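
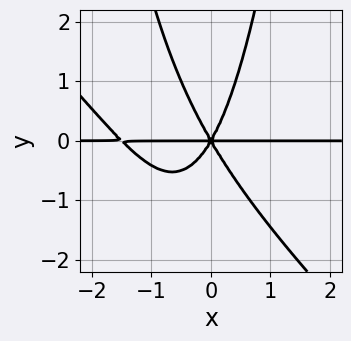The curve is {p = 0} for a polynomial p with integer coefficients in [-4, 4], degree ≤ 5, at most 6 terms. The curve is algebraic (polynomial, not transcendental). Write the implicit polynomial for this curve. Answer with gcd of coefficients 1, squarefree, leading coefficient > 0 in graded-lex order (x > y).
2*x^3*y + 2*x^2*y^2 + 3*x^2*y - y^3

(a) deg p = 4. A generic line meets the curve in up to 4 points.
(b) From the axis intercepts and sections: every point of the x-axis in the box is on the curve; one y-axis crossing is at y = 0.
(c) Together with the visible shape, these determine p as stated.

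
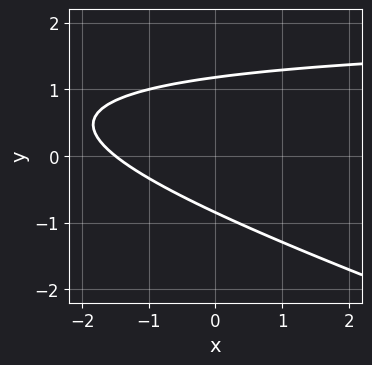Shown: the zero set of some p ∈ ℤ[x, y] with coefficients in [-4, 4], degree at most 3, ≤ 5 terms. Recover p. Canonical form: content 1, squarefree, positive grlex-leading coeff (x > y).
(a) Degree: a generic line meets the curve in up to 2 points, so deg p = 2.
(b) Putting this together gives p.

x*y + 3*y^2 - 2*x - y - 3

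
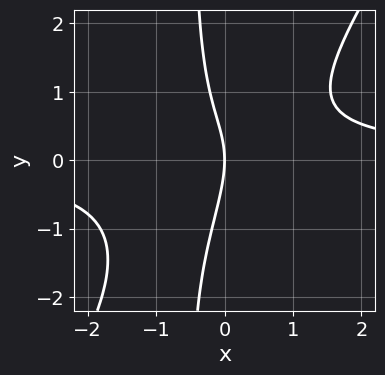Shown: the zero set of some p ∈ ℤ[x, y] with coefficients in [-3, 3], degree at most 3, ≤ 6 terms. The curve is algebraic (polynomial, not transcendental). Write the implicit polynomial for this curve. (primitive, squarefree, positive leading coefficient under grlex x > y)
3*x^2*y - 2*x*y^2 + x*y - y^2 - 3*x

deg p = 3. A generic line meets the curve in up to 3 points.
Reading off the gridlines: one y-axis crossing is at y = 0; one x-axis crossing is at x = 0.
Fitting integer coefficients to these (and the overall shape) gives p.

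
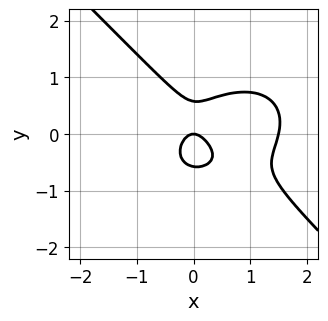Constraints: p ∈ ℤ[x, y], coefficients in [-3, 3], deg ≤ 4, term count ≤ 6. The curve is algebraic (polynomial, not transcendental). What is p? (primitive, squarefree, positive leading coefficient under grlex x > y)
1. The degree is 3 — no degree-2 curve has this shape.
2. Against the integer gridlines: one y-axis crossing is at y = 0; one x-axis crossing is at x = 0.
3. Matching integer coefficients to the picture gives p.

2*x^3 + x*y^2 + 3*y^3 - 3*x^2 - y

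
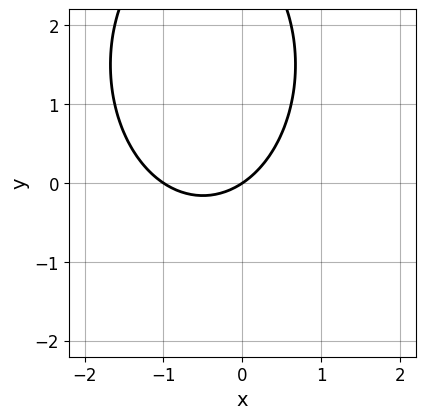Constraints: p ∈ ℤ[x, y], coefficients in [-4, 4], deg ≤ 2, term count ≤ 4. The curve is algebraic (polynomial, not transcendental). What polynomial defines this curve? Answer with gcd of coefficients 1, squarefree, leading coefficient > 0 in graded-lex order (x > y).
2*x^2 + y^2 + 2*x - 3*y

(a) The degree is 2 — a generic line meets the curve in up to 2 points.
(b) Against the integer gridlines: it meets the y-axis at y = 0 (among the integer gridlines); among the integer gridlines, it crosses the x-axis at x ∈ {-1, 0}.
(c) Putting this together gives p.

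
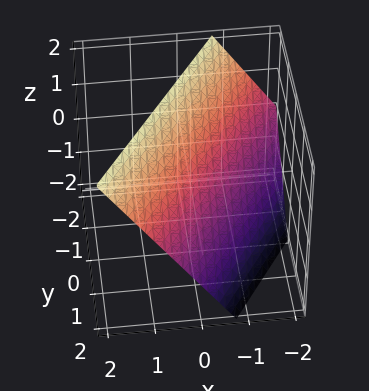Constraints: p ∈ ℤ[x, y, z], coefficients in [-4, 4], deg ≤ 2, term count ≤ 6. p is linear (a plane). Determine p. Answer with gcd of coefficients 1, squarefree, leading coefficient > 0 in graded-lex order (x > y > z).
3*x - 2*y - 2*z + 2

(a) Degree: the surface is flat (a plane), so deg p = 1.
(b) Checking where it meets the axes: one y-axis crossing is at y = 1; one z-axis crossing is at z = 1.
(c) The integer polynomial consistent with all of this is the stated p.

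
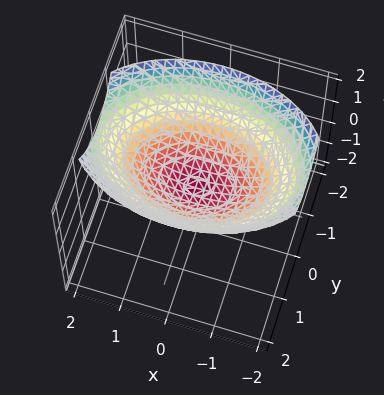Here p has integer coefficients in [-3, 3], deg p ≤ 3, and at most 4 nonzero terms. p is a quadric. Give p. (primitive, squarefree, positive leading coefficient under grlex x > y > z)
x^2 + 2*y^2 - 3*z

1. Degree: a paraboloid; a quadric, so deg p = 2.
2. Symmetries: it's symmetric under y → −y, forcing even powers of y; mirror symmetry x ↦ −x ⇒ only even powers of x.
3. Reading off the gridlines: it meets the x-axis at x = 0 (among the integer gridlines); one y-axis crossing is at y = 0; it meets the z-axis at z = 0 (among the integer gridlines).
4. These observations pin down the coefficients.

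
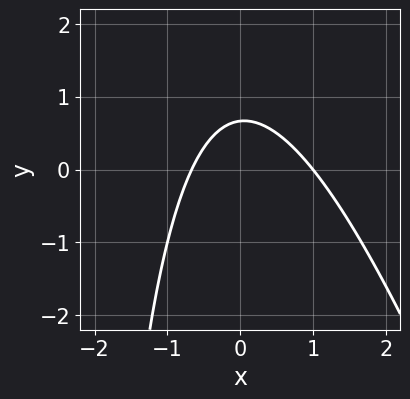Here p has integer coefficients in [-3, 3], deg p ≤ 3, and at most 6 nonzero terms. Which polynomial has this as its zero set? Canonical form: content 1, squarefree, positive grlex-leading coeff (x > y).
1. deg p = 2. A generic line meets the curve in up to 2 points.
2. From the visible intercepts: one x-axis crossing is at x = 1.
3. Fitting integer coefficients to these (and the overall shape) gives p.

3*x^2 + x*y - x + 3*y - 2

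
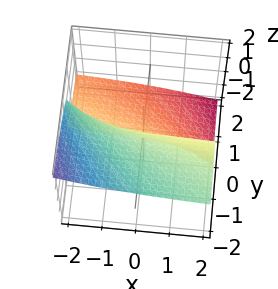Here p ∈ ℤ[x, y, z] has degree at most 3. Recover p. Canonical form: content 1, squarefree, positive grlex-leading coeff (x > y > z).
2*x*z^2 + 3*z^3 + 3*y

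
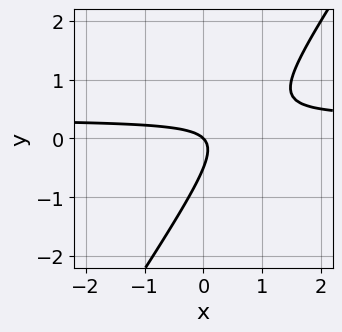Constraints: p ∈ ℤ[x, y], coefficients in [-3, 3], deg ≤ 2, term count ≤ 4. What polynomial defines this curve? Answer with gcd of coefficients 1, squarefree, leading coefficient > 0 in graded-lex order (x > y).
3*x*y - 2*y^2 - x - y

1. deg p = 2.
2. Observable constraints: it meets the x-axis at x = 0 (among the integer gridlines); it meets the y-axis at y = 0 (among the integer gridlines).
3. Putting this together gives p.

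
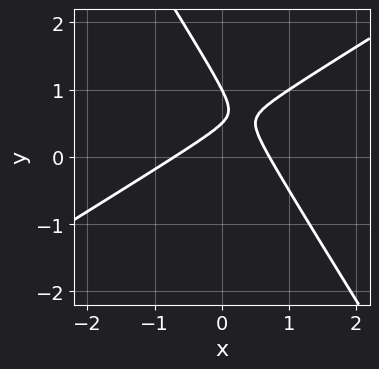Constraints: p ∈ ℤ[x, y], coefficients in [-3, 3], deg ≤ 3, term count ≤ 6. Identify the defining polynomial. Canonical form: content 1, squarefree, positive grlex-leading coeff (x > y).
2*x^2 - 2*x*y - 2*y^2 + 3*y - 1

(a) Degree: the shape is more complex than any degree-1 curve, so deg p = 2.
(b) From the visible intercepts: one y-axis crossing is at y = 1.
(c) Fitting integer coefficients to these (and the overall shape) gives p.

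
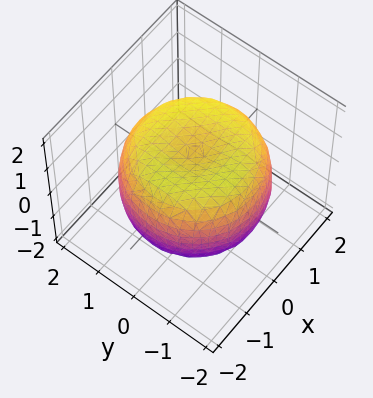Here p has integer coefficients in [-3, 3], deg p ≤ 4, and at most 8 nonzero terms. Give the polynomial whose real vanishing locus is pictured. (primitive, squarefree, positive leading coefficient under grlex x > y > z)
First, deg p = 4. The shape is more complex than any degree-3 surface.
Then, symmetries: rotational symmetry about the z-axis ⇒ p depends on x, y only through x² + y².
Then, reading off the gridlines: the z-axis gridline crossings are at z ∈ {-1, 1}; a circular section at z = 0 has radius between 1 and 2.
Finally, matching integer coefficients to the picture gives p.

x^4 + 2*x^2*y^2 + y^4 - 2*x^2 - 2*y^2 + 2*z^2 - 2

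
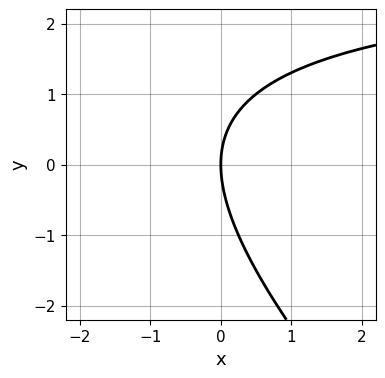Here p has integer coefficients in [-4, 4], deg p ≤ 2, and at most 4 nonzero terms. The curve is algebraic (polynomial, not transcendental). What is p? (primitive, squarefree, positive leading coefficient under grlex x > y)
x*y + y^2 - 3*x

1. The degree is 2 — no degree-1 curve has this shape.
2. Checking where it meets the axes: it crosses the y-axis at the gridline y = 0; it crosses the x-axis at the gridline x = 0.
3. Assembling these constraints gives the stated polynomial.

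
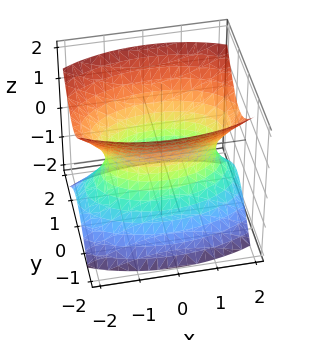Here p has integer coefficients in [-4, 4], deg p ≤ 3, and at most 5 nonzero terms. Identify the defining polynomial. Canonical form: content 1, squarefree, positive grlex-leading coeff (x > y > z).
x^2 + 3*y^2 - 2*z^2 - 2

First, the degree is 2 — an hourglass — one-sheet hyperboloid; a quadric.
Next, symmetries: mirror symmetry x ↦ −x ⇒ only even powers of x; mirror symmetry y ↦ −y ⇒ only even powers of y; the z ↦ −z reflection is a symmetry, so z appears only in even powers.
Next, checking where it meets the axes: it misses every integer gridline on the z-axis.
Finally, fitting integer coefficients to these (and the overall shape) gives p.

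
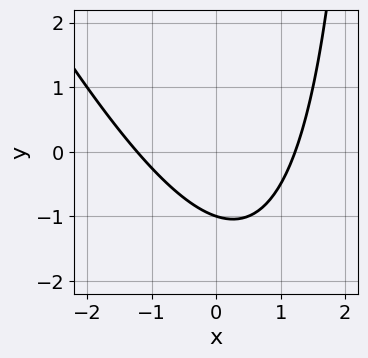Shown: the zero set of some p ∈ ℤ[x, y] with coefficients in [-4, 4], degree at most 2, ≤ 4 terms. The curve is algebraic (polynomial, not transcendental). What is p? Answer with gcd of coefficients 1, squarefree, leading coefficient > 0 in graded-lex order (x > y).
2*x^2 + x*y - 3*y - 3

First, degree: the shape is more complex than any degree-1 curve, so deg p = 2.
Then, observable constraints: it meets the y-axis at y = -1 (among the integer gridlines).
Finally, these observations pin down the coefficients.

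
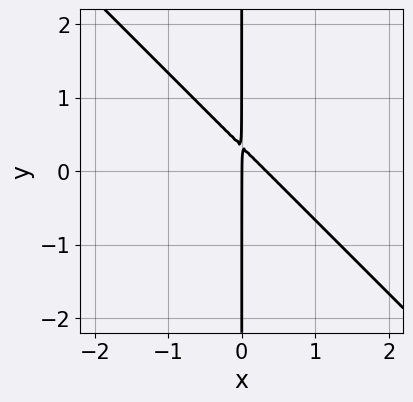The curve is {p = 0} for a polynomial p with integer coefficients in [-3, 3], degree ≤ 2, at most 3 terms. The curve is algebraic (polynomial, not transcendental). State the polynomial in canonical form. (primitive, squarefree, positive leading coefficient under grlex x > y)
3*x^2 + 3*x*y - x

The degree is 2 — the shape is more complex than any degree-1 curve.
Reading off the gridlines: the visible y-axis segment lies entirely on the curve; it crosses the x-axis at the gridline x = 0.
The integer polynomial consistent with all of this is the stated p.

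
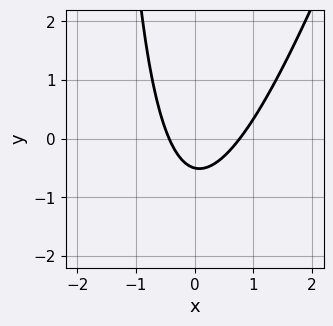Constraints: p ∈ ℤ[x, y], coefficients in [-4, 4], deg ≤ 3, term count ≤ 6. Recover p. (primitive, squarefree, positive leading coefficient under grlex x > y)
1. The degree is 2 — a generic line meets the curve in up to 2 points.
2. Solving for integer coefficients yields p as stated.

3*x^2 - x*y - x - 2*y - 1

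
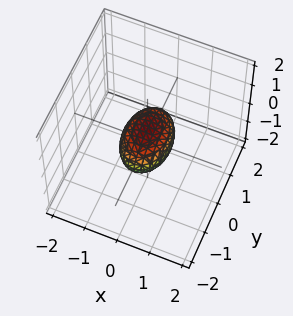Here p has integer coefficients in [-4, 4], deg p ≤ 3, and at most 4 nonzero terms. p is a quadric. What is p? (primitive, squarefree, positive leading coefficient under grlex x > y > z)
2*x^2 + y^2 + 2*z^2 - 1

The degree is 2 — bounded and convex; a quadric.
Symmetries: the z ↦ −z reflection is a symmetry, so z appears only in even powers; mirror symmetry y ↦ −y ⇒ only even powers of y; mirror symmetry x ↦ −x ⇒ only even powers of x.
Observable constraints: among the integer gridlines, it crosses the y-axis at y ∈ {-1, 1}.
The integer polynomial consistent with all of this is the stated p.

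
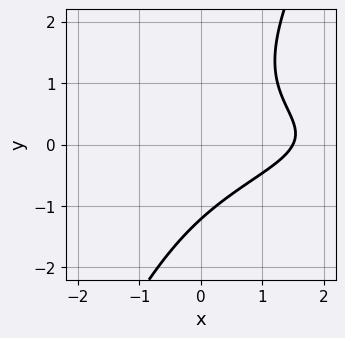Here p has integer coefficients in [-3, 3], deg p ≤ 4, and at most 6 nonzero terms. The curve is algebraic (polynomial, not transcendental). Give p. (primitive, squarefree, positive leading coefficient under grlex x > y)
2*x*y^2 - y^3 + 2*x - y - 3

(a) The degree is 3 — no degree-2 curve has this shape.
(b) Solving for integer coefficients yields p as stated.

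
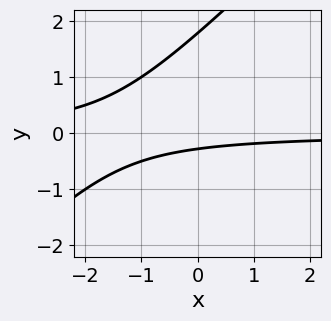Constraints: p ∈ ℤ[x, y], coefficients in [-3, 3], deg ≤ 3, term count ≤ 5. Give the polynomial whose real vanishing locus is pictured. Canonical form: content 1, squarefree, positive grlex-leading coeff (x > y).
2*x*y - 2*y^2 + 3*y + 1

First, deg p = 2. A generic line meets the curve in up to 2 points.
Then, from the axis intercepts and sections: no x-intercept at any integer in the box.
Finally, putting this together gives p.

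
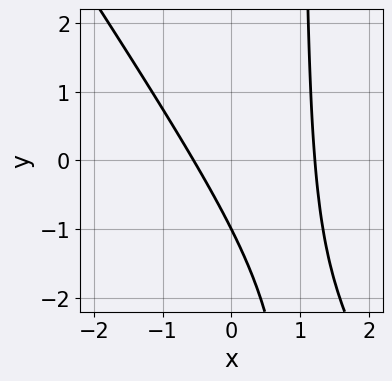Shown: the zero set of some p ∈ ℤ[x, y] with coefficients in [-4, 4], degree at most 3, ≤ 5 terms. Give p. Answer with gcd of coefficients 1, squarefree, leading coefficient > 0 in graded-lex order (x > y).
3*x^2 + 2*x*y - 2*x - 2*y - 2

deg p = 2. The shape is more complex than any degree-1 curve.
From the axis intercepts and sections: it crosses the y-axis at the gridline y = -1.
Assembling these constraints gives the stated polynomial.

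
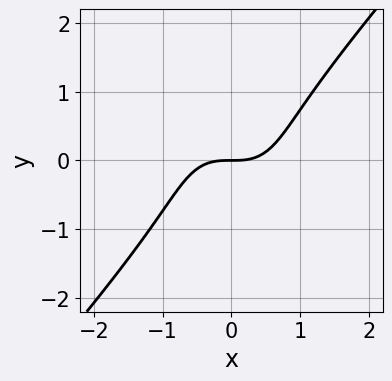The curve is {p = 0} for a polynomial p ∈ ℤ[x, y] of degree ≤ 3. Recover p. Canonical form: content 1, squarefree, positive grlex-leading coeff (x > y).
(a) Degree: a generic line meets the curve in up to 3 points, so deg p = 3.
(b) Observable constraints: it crosses the x-axis at the gridline x = 0; one y-axis crossing is at y = 0.
(c) The integer polynomial consistent with all of this is the stated p.

3*x^3 - 2*y^3 - 3*y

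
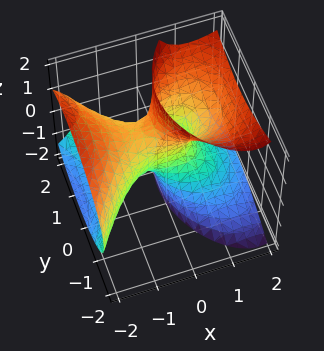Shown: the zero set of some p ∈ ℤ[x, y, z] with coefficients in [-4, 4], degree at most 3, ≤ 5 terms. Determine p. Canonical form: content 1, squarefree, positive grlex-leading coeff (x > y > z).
First, degree: the shape is more complex than any degree-2 surface, so deg p = 3.
Then, observable constraints: it meets the x-axis at x = 0 (among the integer gridlines); every point of the z-axis in the box is on the surface.
Finally, the integer polynomial consistent with all of this is the stated p. Check: (0, 1, 0) on the y-axis lies on the surface, and p(0, 1, 0) = 0. ✓

x^3 - 2*x*z^2 + 2*y^2 - 2*y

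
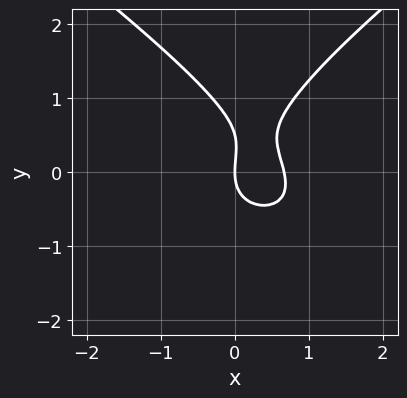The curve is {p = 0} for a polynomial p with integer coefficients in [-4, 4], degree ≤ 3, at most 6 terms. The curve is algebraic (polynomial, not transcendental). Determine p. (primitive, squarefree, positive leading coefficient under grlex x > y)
First, degree: the shape is more complex than any degree-2 curve, so deg p = 3.
Next, observable constraints: it meets the y-axis at y = 0 (among the integer gridlines); one x-axis crossing is at x = 0.
Finally, these observations pin down the coefficients.

x^2*y - 2*y^3 + 3*x^2 + y^2 - 2*x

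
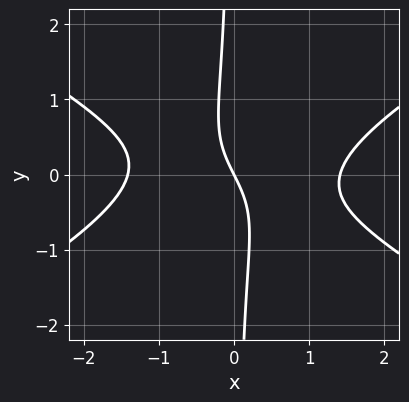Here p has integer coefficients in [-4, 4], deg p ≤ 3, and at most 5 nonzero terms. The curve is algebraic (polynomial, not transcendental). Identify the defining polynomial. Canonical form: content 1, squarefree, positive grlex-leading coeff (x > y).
x^3 - 3*x*y^2 - 2*x - y

1. deg p = 3. The shape is more complex than any degree-2 curve.
2. From the axis intercepts and sections: one x-axis crossing is at x = 0; it meets the y-axis at y = 0 (among the integer gridlines).
3. Solving for integer coefficients yields p as stated.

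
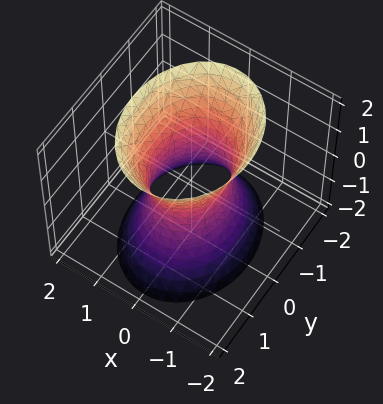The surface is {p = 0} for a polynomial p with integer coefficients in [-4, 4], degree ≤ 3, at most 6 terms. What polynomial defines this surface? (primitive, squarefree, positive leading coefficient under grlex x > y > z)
3*x^2 + 2*y^2 - z^2 - 2

First, the degree is 2 — one connected sheet with a waist; a quadric.
Next, symmetries: mirror symmetry y ↦ −y ⇒ only even powers of y; the z ↦ −z reflection is a symmetry, so z appears only in even powers; mirror symmetry x ↦ −x ⇒ only even powers of x.
Next, from the visible intercepts: the surface avoids every integer z-axis point in the box; the y-axis gridline crossings are at y ∈ {-1, 1}.
Finally, matching integer coefficients to the picture gives p.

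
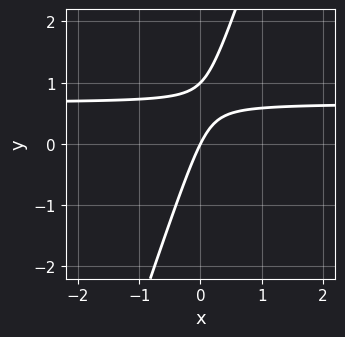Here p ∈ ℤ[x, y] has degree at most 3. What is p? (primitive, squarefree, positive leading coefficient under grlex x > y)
3*x*y - y^2 - 2*x + y

(a) Degree: the shape is more complex than any degree-1 curve, so deg p = 2.
(b) From the visible intercepts: the y-axis gridline crossings are at y ∈ {0, 1}; it meets the x-axis at x = 0 (among the integer gridlines).
(c) Fitting integer coefficients to these (and the overall shape) gives p.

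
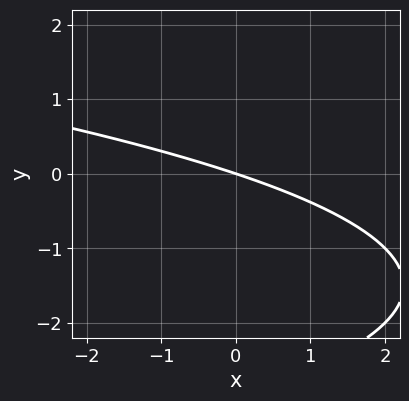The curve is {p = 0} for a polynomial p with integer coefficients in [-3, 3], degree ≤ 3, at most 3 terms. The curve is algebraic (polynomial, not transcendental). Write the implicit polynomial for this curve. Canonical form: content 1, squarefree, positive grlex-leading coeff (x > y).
First, degree: no degree-1 curve has this shape, so deg p = 2.
Next, checking where it meets the axes: it crosses the x-axis at the gridline x = 0; it meets the y-axis at y = 0 (among the integer gridlines).
Finally, together with the visible shape, these determine p as stated.

y^2 + x + 3*y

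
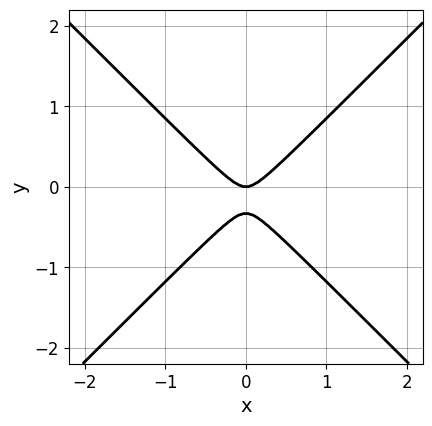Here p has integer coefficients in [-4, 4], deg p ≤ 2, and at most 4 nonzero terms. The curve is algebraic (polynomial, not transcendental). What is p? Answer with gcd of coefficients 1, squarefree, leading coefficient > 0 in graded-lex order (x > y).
First, the degree is 2 — no degree-1 curve has this shape.
Next, symmetries: it's symmetric under x → −x, forcing even powers of x.
Next, from the visible intercepts: it meets the x-axis at x = 0 (among the integer gridlines); it crosses the y-axis at the gridline y = 0.
Finally, together with the visible shape, these determine p as stated.

3*x^2 - 3*y^2 - y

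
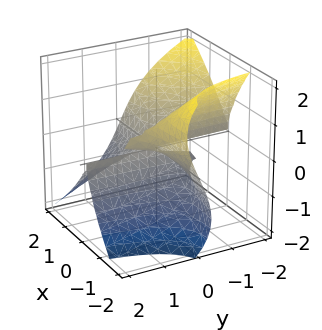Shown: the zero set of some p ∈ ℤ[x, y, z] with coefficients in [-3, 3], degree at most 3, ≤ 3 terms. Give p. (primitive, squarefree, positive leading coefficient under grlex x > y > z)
2*x^2*y + z^3 + 2*x*z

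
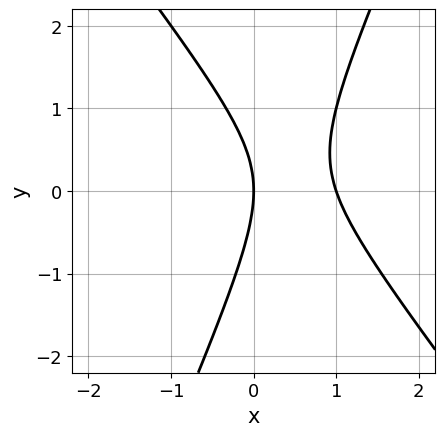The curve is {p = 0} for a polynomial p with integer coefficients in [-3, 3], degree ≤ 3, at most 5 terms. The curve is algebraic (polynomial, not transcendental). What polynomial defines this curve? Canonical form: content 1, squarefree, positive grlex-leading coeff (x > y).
3*x^2 + x*y - y^2 - 3*x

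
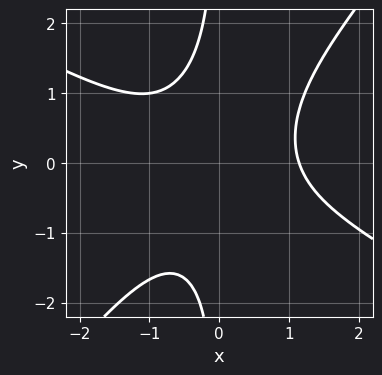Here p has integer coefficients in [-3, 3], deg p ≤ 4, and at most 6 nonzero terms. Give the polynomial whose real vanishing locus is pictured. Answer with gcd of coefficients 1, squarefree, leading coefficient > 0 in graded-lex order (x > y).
2*x^3 + 2*x^2*y - 3*x*y^2 - 3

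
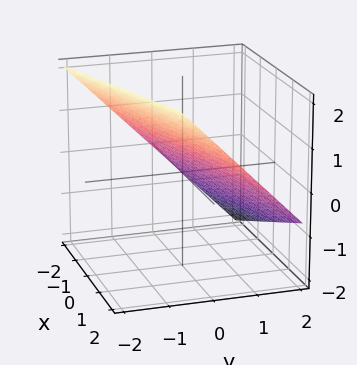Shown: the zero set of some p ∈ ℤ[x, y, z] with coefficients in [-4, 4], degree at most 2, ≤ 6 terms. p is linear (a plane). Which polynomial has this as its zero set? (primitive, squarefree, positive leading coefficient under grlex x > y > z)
The degree is 1 — every cross-section is a straight line — this is a plane.
From the visible intercepts: one x-axis crossing is at x = -2.
Together with the visible shape, these determine p as stated.

x - 3*y - 3*z + 2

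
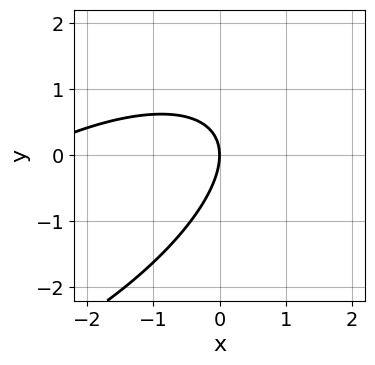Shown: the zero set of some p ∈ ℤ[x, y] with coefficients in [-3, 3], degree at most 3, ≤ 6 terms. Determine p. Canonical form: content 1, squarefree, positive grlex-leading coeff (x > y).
1. deg p = 2.
2. From the axis intercepts and sections: one y-axis crossing is at y = 0; one x-axis crossing is at x = 0.
3. Matching integer coefficients to the picture gives p.

x^2 - 2*x*y + 2*y^2 + 3*x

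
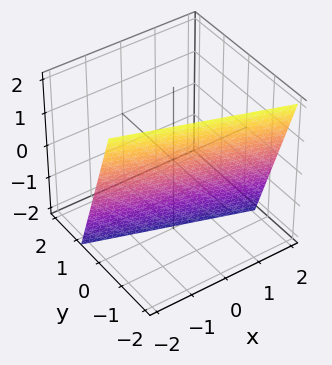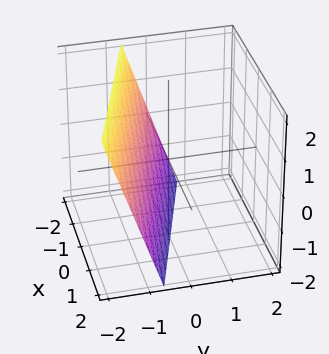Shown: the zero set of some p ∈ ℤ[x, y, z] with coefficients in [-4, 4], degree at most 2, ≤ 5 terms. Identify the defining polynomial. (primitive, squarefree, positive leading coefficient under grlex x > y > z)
x + 3*y + z + 2

1. The degree is 1 — every cross-section is a straight line — this is a plane.
2. Against the integer gridlines: it crosses the x-axis at the gridline x = -2; one z-axis crossing is at z = -2.
3. Fitting integer coefficients to these (and the overall shape) gives p.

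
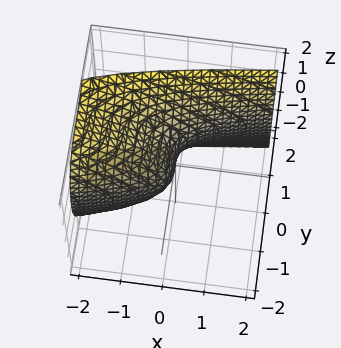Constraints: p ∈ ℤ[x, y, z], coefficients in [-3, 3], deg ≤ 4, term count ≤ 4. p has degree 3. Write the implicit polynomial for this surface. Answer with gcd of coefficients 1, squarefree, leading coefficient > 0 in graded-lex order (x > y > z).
3*y^3 - 2*z^2 - 3*x

1. The degree is 3 — no degree-2 surface has this shape.
2. Reading off the gridlines: it crosses the y-axis at the gridline y = 0; it meets the x-axis at x = 0 (among the integer gridlines); it crosses the z-axis at the gridline z = 0.
3. Together with the visible shape, these determine p as stated.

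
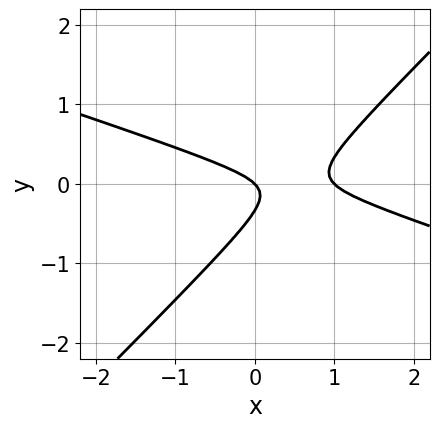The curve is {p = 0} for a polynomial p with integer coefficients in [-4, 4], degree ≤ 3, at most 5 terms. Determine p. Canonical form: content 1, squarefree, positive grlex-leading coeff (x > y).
x^2 + 2*x*y - 3*y^2 - x - y

First, the degree is 2 — the shape is more complex than any degree-1 curve.
Next, from the visible intercepts: it meets the y-axis at y = 0 (among the integer gridlines); among the integer gridlines, it crosses the x-axis at x ∈ {0, 1}.
Finally, together with the visible shape, these determine p as stated.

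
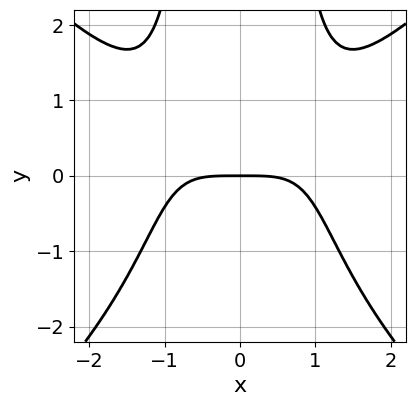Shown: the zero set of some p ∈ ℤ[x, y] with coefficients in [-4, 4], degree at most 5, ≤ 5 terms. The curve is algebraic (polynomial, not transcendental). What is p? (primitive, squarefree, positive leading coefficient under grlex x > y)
x^4 - x^2*y^2 - x^2*y + 3*y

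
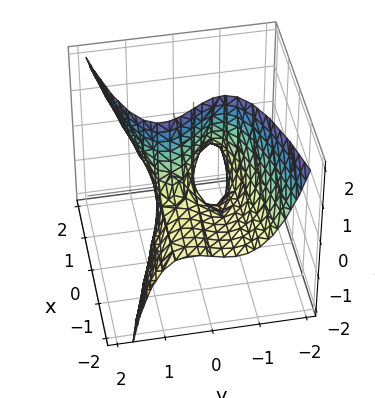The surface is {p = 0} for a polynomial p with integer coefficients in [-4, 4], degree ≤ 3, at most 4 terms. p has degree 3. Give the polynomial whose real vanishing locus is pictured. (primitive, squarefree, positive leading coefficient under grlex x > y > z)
3*y^3 - 3*x*z - y*z - 2*y

Degree: the shape is more complex than any degree-2 surface, so deg p = 3.
Checking where it meets the axes: it meets the y-axis at y = 0 (among the integer gridlines); the visible x-axis segment lies entirely on the surface; every point of the z-axis in the box is on the surface.
Solving for integer coefficients yields p as stated.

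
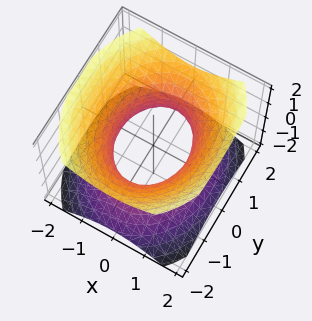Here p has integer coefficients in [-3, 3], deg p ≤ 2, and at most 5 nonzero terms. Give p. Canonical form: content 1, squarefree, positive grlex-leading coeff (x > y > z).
3*x^2 + 2*y^2 - 3*z^2 - 3

deg p = 2.
Symmetries: the z ↦ −z reflection is a symmetry, so z appears only in even powers; mirror symmetry y ↦ −y ⇒ only even powers of y; it's symmetric under x → −x, forcing even powers of x.
From the visible intercepts: among the integer gridlines, it crosses the x-axis at x ∈ {-1, 1}; no z-intercept at any integer in the box.
Fitting integer coefficients to these (and the overall shape) gives p.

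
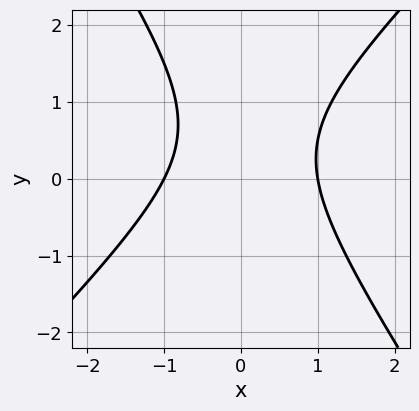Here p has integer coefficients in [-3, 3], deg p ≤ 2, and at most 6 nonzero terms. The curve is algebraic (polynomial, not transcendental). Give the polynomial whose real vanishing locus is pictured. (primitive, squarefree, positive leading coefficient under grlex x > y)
3*x^2 - x*y - 2*y^2 + 2*y - 3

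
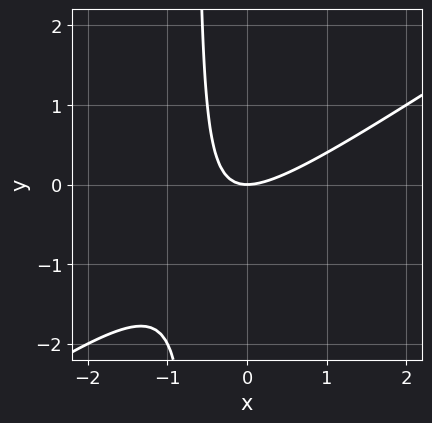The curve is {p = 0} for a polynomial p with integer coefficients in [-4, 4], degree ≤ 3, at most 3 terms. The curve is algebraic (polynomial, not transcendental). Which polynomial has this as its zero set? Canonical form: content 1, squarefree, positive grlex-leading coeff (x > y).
deg p = 2.
Against the integer gridlines: one y-axis crossing is at y = 0; it crosses the x-axis at the gridline x = 0.
The integer polynomial consistent with all of this is the stated p.

2*x^2 - 3*x*y - 2*y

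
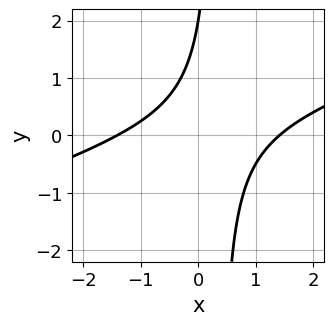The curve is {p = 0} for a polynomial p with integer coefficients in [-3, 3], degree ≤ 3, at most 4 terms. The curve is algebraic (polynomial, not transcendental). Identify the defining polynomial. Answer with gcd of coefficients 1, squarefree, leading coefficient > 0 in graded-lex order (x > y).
x^2 - 3*x*y + y - 2

1. deg p = 2. The shape is more complex than any degree-1 curve.
2. Against the integer gridlines: one y-axis crossing is at y = 2.
3. Matching integer coefficients to the picture gives p.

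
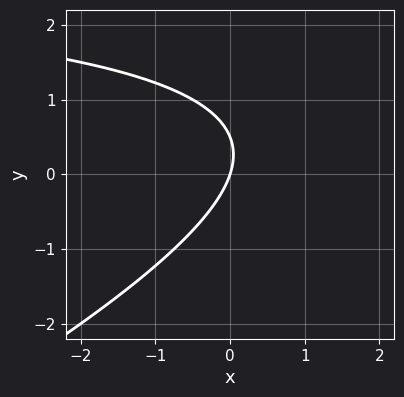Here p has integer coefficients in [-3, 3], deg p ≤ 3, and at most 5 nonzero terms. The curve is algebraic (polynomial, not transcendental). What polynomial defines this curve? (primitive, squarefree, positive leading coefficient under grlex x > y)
First, degree: the shape is more complex than any degree-1 curve, so deg p = 2.
Next, checking where it meets the axes: one y-axis crossing is at y = 0; one x-axis crossing is at x = 0.
Finally, these observations pin down the coefficients.

x*y - 2*y^2 - 3*x + y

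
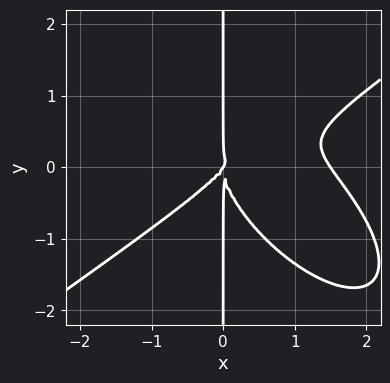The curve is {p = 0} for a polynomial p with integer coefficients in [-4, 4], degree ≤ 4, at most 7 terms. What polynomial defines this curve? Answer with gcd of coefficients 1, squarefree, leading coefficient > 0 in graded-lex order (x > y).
deg p = 4. A generic line meets the curve in up to 4 points.
From the axis intercepts and sections: one x-axis crossing is at x = 0; the visible y-axis segment lies entirely on the curve.
Putting this together gives p.

2*x^4 - 2*x^2*y^2 - 3*x*y^3 - 3*x^3 + 2*x^2*y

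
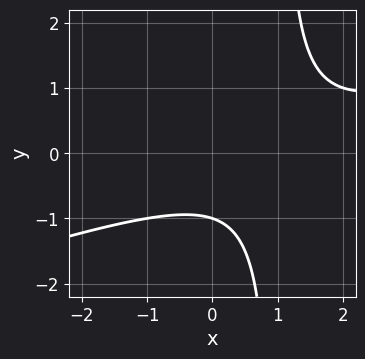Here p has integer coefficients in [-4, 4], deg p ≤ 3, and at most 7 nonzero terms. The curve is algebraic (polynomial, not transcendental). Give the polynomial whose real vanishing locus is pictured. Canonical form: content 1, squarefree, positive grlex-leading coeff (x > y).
x^2 - 3*x*y - 2*x + 3*y + 3

The degree is 2 — a generic line meets the curve in up to 2 points.
Reading off the gridlines: it crosses the y-axis at the gridline y = -1; no x-intercept at any integer in the box.
These observations pin down the coefficients.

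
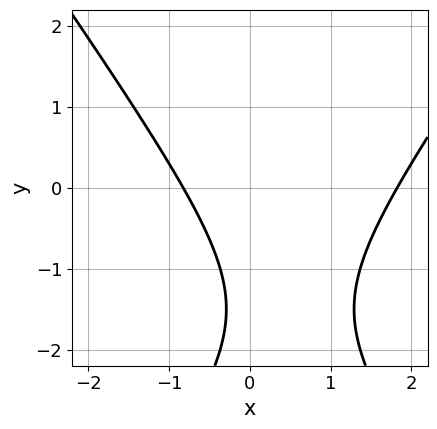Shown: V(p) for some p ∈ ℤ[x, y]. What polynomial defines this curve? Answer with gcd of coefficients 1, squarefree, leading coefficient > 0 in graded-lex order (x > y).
First, deg p = 2. No degree-1 curve has this shape.
Then, reading off the gridlines: the curve avoids every integer y-axis point in the box.
Finally, the integer polynomial consistent with all of this is the stated p.

2*x^2 - y^2 - 2*x - 3*y - 3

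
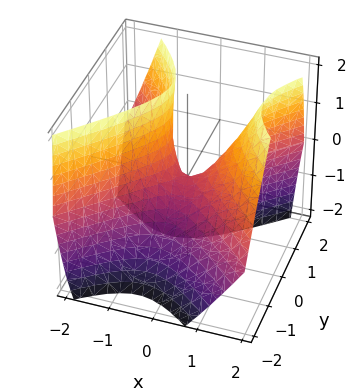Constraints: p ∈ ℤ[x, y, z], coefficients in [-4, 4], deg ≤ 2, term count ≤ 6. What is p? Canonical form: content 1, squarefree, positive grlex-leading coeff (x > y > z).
2*x^2 - x*z - 2*y^2 + y*z - z

(a) The degree is 2 — a generic line meets the surface in up to 2 points.
(b) From the visible intercepts: it crosses the y-axis at the gridline y = 0; one z-axis crossing is at z = 0; one x-axis crossing is at x = 0.
(c) These observations pin down the coefficients.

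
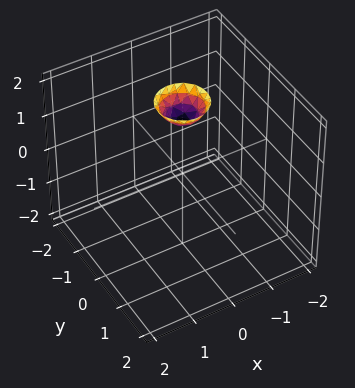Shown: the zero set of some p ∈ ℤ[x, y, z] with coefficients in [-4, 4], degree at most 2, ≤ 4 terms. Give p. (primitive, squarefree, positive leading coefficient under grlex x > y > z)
3*x^2 + 3*y^2 - 2*z + 3

The degree is 2 — the shape is more complex than any degree-1 surface.
Symmetries: rotational symmetry about the z-axis ⇒ p depends on x, y only through x² + y².
Observable constraints: the surface avoids every integer x-axis point in the box; the surface avoids every integer y-axis point in the box; a circular section at z = 2 has radius between 0 and 1.
Matching integer coefficients to the picture gives p.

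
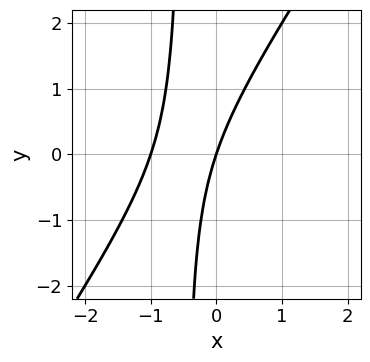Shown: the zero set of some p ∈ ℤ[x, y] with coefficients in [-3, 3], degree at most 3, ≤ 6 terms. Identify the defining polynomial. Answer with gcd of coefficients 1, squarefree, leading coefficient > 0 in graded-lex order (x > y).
3*x^2 - 2*x*y + 3*x - y

(a) The degree is 2 — the shape is more complex than any degree-1 curve.
(b) Against the integer gridlines: among the integer gridlines, it crosses the x-axis at x ∈ {-1, 0}; one y-axis crossing is at y = 0.
(c) Solving for integer coefficients yields p as stated.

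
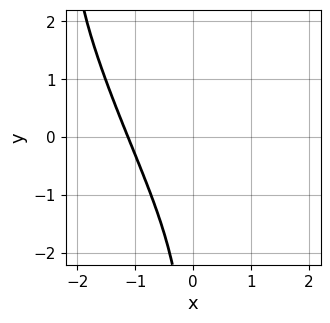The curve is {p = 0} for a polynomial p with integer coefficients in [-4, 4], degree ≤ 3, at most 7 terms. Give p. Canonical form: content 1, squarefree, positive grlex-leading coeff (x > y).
1. Degree: the shape is more complex than any degree-2 curve, so deg p = 3.
2. Observable constraints: no y-intercept at any integer in the box.
3. These observations pin down the coefficients.

3*x^3 + 3*x^2*y + x*y^2 - 2*x + 2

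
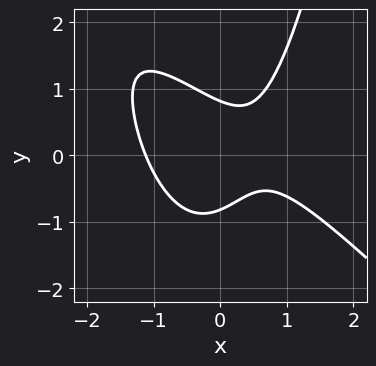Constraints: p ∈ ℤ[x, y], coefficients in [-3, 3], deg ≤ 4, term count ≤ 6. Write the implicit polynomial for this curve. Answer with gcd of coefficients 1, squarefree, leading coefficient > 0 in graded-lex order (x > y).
First, the degree is 3 — the shape is more complex than any degree-2 curve.
Finally, solving for integer coefficients yields p as stated.

3*x^3 + 3*x^2*y - 3*y^2 - 2*x + 2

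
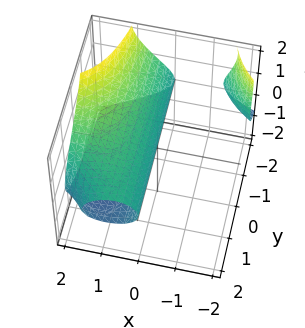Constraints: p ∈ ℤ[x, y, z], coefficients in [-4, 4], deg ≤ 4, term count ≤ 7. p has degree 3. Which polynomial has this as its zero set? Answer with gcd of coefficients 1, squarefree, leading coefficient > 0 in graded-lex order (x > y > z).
1. The picture has 2 separate pieces.
2. Degree: a generic line meets the surface in up to 3 points, so deg p = 3.
3. From the visible intercepts: it crosses the x-axis at the gridline x = 0; the visible y-axis segment lies entirely on the surface.
4. The integer polynomial consistent with all of this is the stated p.

x^2*y - z^3 + x*z + 3*z^2 - 3*x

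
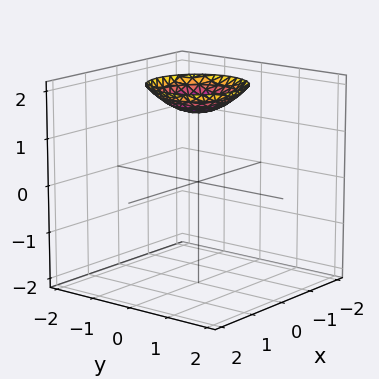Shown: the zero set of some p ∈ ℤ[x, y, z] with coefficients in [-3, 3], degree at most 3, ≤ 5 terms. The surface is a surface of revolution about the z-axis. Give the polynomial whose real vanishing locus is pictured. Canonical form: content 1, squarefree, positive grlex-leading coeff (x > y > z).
x^2 + y^2 - 2*z + 3

(a) Degree: a generic line meets the surface in up to 2 points, so deg p = 2.
(b) By symmetry, the surface is invariant under rotation about z: p = q(x² + y², z).
(c) Observable constraints: a circular section at z = 2 has radius exactly 1; it misses every integer gridline on the y-axis; the surface avoids every integer x-axis point in the box.
(d) Assembling these constraints gives the stated polynomial.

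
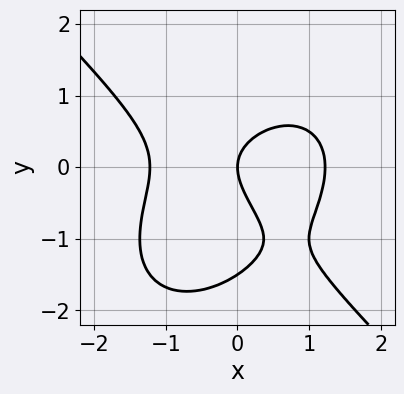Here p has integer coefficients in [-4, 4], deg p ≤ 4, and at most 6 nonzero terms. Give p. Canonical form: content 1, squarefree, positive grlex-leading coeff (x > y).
(a) deg p = 3. No degree-2 curve has this shape.
(b) From the axis intercepts and sections: it meets the x-axis at x = 0 (among the integer gridlines); it meets the y-axis at y = 0 (among the integer gridlines).
(c) Together with the visible shape, these determine p as stated.

2*x^3 + 2*y^3 + 3*y^2 - 3*x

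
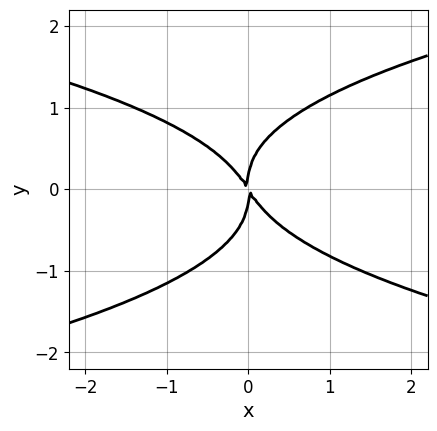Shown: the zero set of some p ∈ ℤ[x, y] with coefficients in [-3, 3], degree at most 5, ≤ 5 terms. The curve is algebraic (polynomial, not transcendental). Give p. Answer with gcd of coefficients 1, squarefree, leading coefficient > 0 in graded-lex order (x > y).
First, the degree is 4 — the shape is more complex than any degree-3 curve.
Then, from the visible intercepts: one y-axis crossing is at y = 0; it meets the x-axis at x = 0 (among the integer gridlines).
Finally, assembling these constraints gives the stated polynomial.

3*y^4 - 3*x^2 - 2*x*y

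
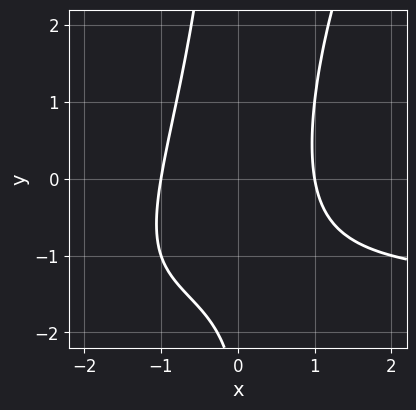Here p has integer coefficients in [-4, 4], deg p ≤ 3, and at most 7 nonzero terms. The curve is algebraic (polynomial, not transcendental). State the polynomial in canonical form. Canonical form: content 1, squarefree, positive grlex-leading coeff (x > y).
2*x^2*y - x*y^2 + 3*x^2 - y - 3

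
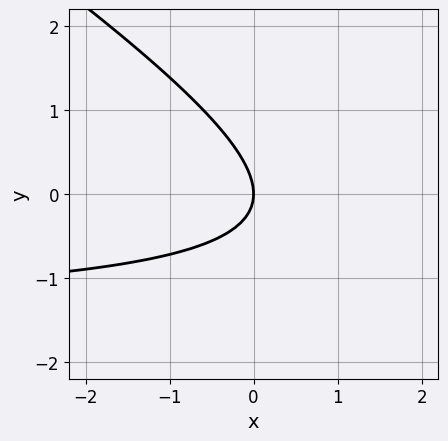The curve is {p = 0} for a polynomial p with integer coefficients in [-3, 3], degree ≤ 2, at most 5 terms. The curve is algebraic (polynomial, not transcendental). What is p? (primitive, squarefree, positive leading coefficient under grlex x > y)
2*x*y + 3*y^2 + 3*x

The degree is 2 — a generic line meets the curve in up to 2 points.
Observable constraints: it meets the x-axis at x = 0 (among the integer gridlines); one y-axis crossing is at y = 0.
Together with the visible shape, these determine p as stated.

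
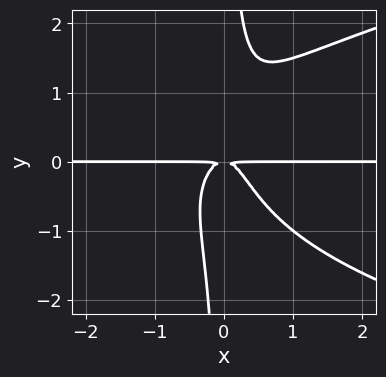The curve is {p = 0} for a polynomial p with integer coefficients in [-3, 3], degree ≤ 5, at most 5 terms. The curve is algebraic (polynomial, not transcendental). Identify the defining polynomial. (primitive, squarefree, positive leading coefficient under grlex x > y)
1. deg p = 4. No degree-3 curve has this shape.
2. From the axis intercepts and sections: every point of the x-axis in the box is on the curve.
3. Assembling these constraints gives the stated polynomial.

2*x*y^3 - 3*x^2*y - y^2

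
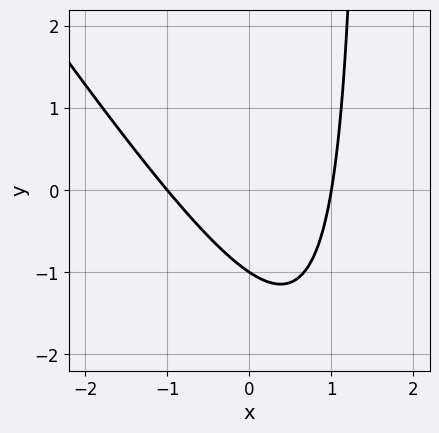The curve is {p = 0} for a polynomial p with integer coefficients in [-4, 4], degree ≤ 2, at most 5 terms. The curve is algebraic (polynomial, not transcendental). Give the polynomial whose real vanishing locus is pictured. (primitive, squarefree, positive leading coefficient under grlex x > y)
3*x^2 + 2*x*y - 3*y - 3

Degree: a generic line meets the curve in up to 2 points, so deg p = 2.
Against the integer gridlines: among the integer gridlines, it crosses the x-axis at x ∈ {-1, 1}; one y-axis crossing is at y = -1.
Matching integer coefficients to the picture gives p.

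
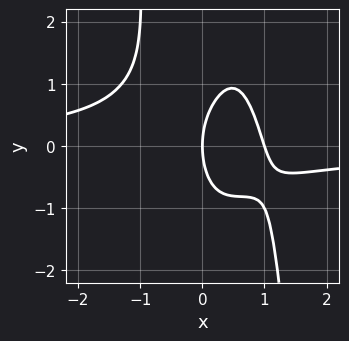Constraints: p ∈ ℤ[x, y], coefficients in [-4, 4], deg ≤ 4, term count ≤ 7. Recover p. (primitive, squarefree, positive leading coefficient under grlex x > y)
(a) Degree: a generic line meets the curve in up to 4 points, so deg p = 4.
(b) Against the integer gridlines: it meets the y-axis at y = 0 (among the integer gridlines); among the integer gridlines, it crosses the x-axis at x ∈ {0, 1}.
(c) Solving for integer coefficients yields p as stated.

3*x^3*y - 2*x^2*y + 3*x^2 + y^2 - 3*x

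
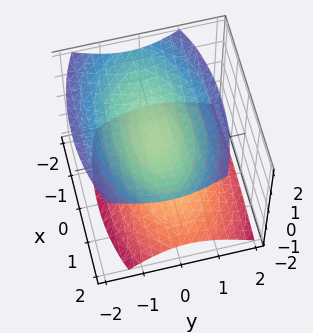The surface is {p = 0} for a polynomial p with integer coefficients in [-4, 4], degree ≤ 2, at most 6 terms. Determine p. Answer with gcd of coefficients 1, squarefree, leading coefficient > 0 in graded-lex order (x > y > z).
x^2 + 3*y^2 + y*z - 3*z^2 + 2

1. The picture has 2 separate pieces.
2. deg p = 2.
3. From the axis intercepts and sections: it misses every integer gridline on the y-axis; it misses every integer gridline on the x-axis.
4. Together with the visible shape, these determine p as stated.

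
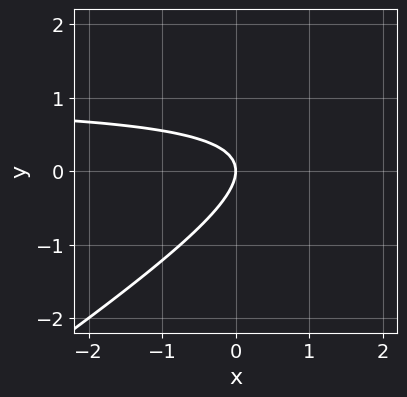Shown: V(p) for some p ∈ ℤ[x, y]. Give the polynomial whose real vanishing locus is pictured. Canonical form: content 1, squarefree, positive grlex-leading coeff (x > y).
2*x*y - 3*y^2 - 2*x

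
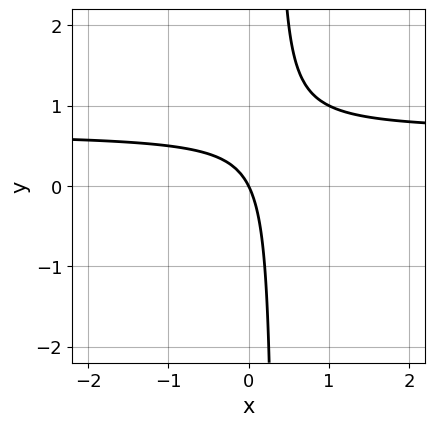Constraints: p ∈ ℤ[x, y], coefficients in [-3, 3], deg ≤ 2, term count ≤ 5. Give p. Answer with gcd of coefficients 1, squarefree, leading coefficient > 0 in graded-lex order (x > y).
3*x*y - 2*x - y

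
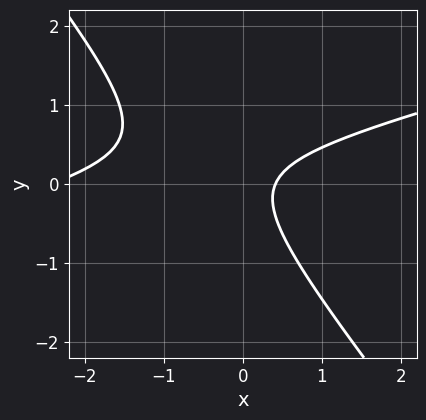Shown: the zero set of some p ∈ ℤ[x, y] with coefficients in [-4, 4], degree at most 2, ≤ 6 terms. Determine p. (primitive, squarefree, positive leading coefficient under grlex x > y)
(a) deg p = 2. No degree-1 curve has this shape.
(b) From the visible intercepts: it misses every integer gridline on the y-axis.
(c) The integer polynomial consistent with all of this is the stated p.

x^2 - 3*x*y - 3*y^2 + 2*x - 1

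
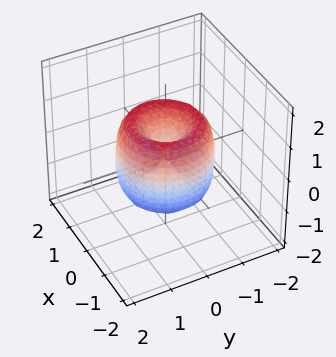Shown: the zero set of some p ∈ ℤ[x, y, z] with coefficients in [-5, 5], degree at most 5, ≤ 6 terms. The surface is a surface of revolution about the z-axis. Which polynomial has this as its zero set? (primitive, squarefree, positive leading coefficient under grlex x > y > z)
2*x^4 + 4*x^2*y^2 + 2*y^4 - 3*x^2 - 3*y^2 + z^2

1. deg p = 4. The shape is more complex than any degree-3 surface.
2. Symmetries: rotational symmetry about the z-axis ⇒ p depends on x, y only through x² + y².
3. Checking where it meets the axes: it meets the x-axis at x = 0 (among the integer gridlines); a circular section at z = 1 has radius between 0 and 1.
4. Together with the visible shape, these determine p as stated.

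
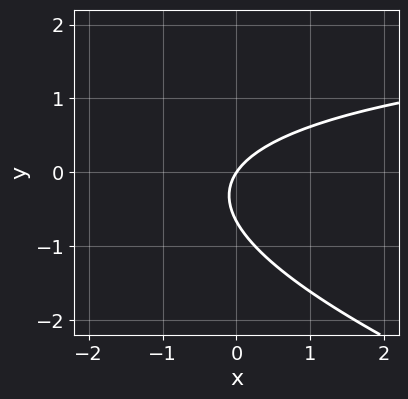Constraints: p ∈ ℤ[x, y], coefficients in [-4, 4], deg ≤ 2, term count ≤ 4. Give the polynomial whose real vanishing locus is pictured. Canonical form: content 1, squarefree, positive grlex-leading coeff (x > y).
(a) Degree: no degree-1 curve has this shape, so deg p = 2.
(b) From the axis intercepts and sections: it crosses the y-axis at the gridline y = 0; it crosses the x-axis at the gridline x = 0.
(c) These observations pin down the coefficients.

x*y + 3*y^2 - 3*x + 2*y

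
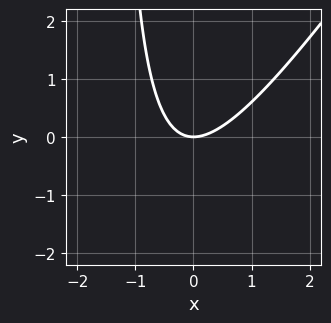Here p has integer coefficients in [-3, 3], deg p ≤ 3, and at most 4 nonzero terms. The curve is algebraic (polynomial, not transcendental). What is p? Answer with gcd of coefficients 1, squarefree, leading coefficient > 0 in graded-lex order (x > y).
3*x^2 - 2*x*y - 3*y

The degree is 2 — a generic line meets the curve in up to 2 points.
Reading off the gridlines: one y-axis crossing is at y = 0; one x-axis crossing is at x = 0.
Assembling these constraints gives the stated polynomial.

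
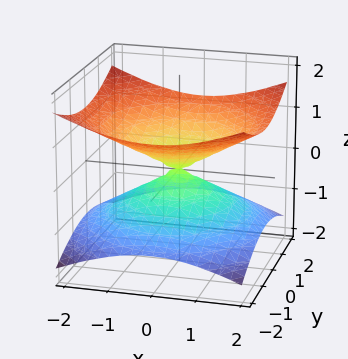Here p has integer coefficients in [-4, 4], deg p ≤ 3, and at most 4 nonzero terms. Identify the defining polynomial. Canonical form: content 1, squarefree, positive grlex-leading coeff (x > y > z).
x^2 + y^2 - 3*z^2

First, degree: a double cone through the origin; a quadric, so deg p = 2.
Then, symmetries: mirror symmetry z ↦ −z ⇒ only even powers of z; every cross-section ⟂ z is a circle, so x, y appear only via x² + y².
Then, observable constraints: it crosses the z-axis at the gridline z = 0; a circular section at z = 1 has radius between 1 and 2; one x-axis crossing is at x = 0; it meets the y-axis at y = 0 (among the integer gridlines).
Finally, solving for integer coefficients yields p as stated.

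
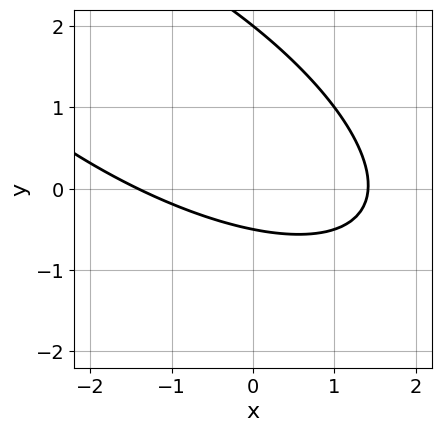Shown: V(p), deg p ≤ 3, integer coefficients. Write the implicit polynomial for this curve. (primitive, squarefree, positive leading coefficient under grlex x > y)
x^2 + 2*x*y + 2*y^2 - 3*y - 2

Degree: a generic line meets the curve in up to 2 points, so deg p = 2.
From the visible intercepts: one y-axis crossing is at y = 2.
Fitting integer coefficients to these (and the overall shape) gives p.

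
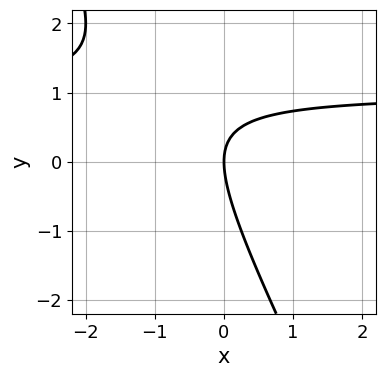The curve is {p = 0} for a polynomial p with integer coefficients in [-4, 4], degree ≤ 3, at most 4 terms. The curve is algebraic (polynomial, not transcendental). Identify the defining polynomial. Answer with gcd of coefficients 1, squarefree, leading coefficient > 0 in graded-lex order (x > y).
2*x*y + y^2 - 2*x

1. deg p = 2.
2. Against the integer gridlines: it crosses the y-axis at the gridline y = 0; one x-axis crossing is at x = 0.
3. These observations pin down the coefficients.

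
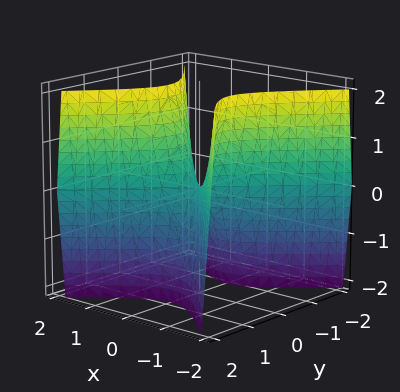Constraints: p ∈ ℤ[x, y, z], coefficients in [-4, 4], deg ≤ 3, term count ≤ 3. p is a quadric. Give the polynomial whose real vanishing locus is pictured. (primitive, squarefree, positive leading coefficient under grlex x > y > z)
1. deg p = 2. A saddle surface; a quadric.
2. Symmetries: it's symmetric under y → −y, forcing even powers of y; the x ↦ −x reflection is a symmetry, so x appears only in even powers.
3. Reading off the gridlines: it crosses the x-axis at the gridline x = 0; it meets the y-axis at y = 0 (among the integer gridlines); one z-axis crossing is at z = 0.
4. Matching integer coefficients to the picture gives p.

3*x^2 - 3*y^2 - z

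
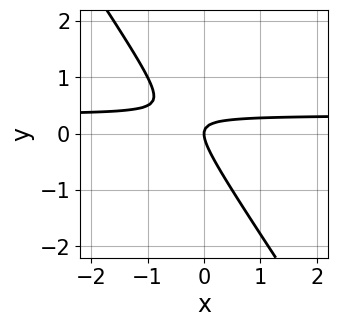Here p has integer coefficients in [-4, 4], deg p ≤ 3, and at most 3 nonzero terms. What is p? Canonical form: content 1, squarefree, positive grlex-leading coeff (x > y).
3*x*y + 2*y^2 - x

deg p = 2. The shape is more complex than any degree-1 curve.
Checking where it meets the axes: it meets the x-axis at x = 0 (among the integer gridlines); it meets the y-axis at y = 0 (among the integer gridlines).
Together with the visible shape, these determine p as stated.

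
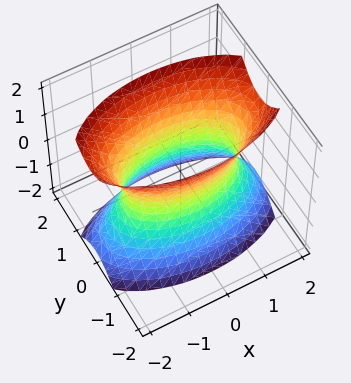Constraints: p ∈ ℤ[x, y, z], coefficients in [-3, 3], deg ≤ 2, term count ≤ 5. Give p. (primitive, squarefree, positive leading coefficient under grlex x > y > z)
x^2 + 3*y^2 - z^2 - 2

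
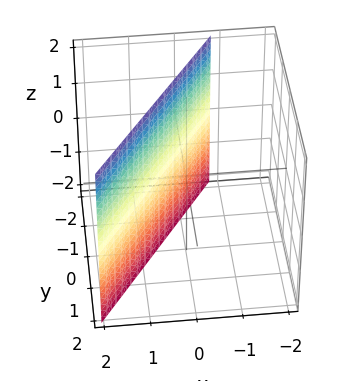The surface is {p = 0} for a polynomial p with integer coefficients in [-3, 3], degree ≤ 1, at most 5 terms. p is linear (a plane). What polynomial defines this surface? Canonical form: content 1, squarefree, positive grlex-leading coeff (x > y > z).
1. deg p = 1. Every cross-section is a straight line — this is a plane.
2. Observable constraints: one y-axis crossing is at y = -1; the surface avoids every integer z-axis point in the box.
3. Solving for integer coefficients yields p as stated.

3*x - 2*y - 2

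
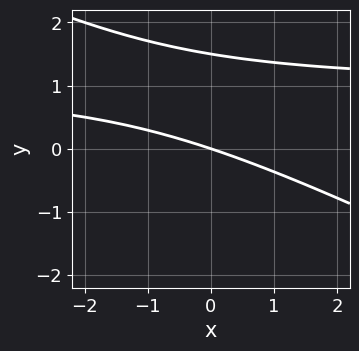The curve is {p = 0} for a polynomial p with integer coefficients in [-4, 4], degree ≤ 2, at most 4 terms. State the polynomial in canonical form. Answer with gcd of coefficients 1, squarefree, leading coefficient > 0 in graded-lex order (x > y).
Degree: a generic line meets the curve in up to 2 points, so deg p = 2.
Observable constraints: it crosses the x-axis at the gridline x = 0; one y-axis crossing is at y = 0.
Solving for integer coefficients yields p as stated.

x*y + 2*y^2 - x - 3*y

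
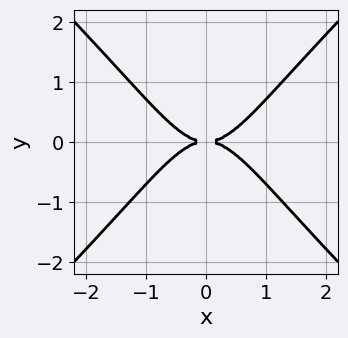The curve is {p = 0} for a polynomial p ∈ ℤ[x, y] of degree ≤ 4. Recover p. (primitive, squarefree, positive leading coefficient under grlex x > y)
x^4 - x^2*y^2 - y^2

1. deg p = 4. The shape is more complex than any degree-3 curve.
2. Symmetries: it's symmetric under y → −y, forcing even powers of y; it's symmetric under x → −x, forcing even powers of x.
3. Reading off the gridlines: one y-axis crossing is at y = 0; it crosses the x-axis at the gridline x = 0.
4. These observations pin down the coefficients.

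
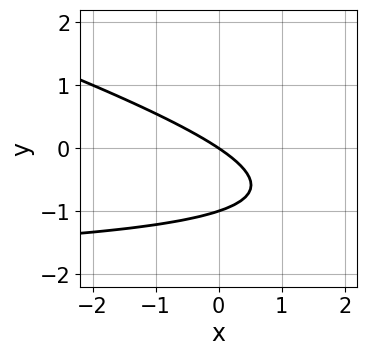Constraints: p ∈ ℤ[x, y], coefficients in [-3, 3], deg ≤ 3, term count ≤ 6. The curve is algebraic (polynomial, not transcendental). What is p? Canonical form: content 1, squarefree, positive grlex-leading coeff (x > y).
x*y + 3*y^2 + 2*x + 3*y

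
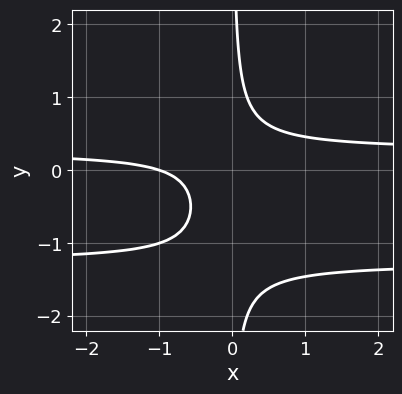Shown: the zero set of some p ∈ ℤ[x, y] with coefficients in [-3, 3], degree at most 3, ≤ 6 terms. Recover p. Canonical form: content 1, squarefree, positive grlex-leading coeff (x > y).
3*x*y^2 + 3*x*y - x - 1

First, the degree is 3 — the shape is more complex than any degree-2 curve.
Then, observable constraints: it crosses the x-axis at the gridline x = -1; no y-intercept at any integer in the box.
Finally, solving for integer coefficients yields p as stated.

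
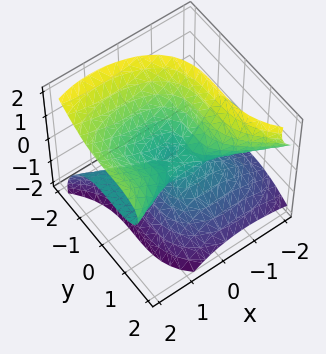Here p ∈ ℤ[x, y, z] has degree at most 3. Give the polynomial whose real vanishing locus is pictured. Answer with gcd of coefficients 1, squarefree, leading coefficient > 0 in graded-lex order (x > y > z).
3*x^2*z - 3*x*z^2 - 3*y^3 - 3*z^3 + 2*y^2

(a) Degree: the shape is more complex than any degree-2 surface, so deg p = 3.
(b) From the visible intercepts: one y-axis crossing is at y = 0; every point of the x-axis in the box is on the surface; it meets the z-axis at z = 0 (among the integer gridlines).
(c) These observations pin down the coefficients.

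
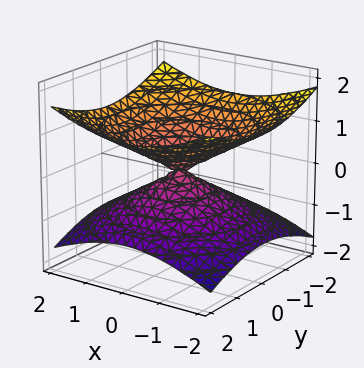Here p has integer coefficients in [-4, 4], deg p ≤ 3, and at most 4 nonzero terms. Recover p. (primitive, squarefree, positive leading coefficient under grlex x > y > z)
x^2 + y^2 - 3*z^2

First, degree: a double cone through the origin; a quadric, so deg p = 2.
Then, symmetries: rotational symmetry about the z-axis ⇒ p depends on x, y only through x² + y²; mirror symmetry z ↦ −z ⇒ only even powers of z.
Next, checking where it meets the axes: it crosses the x-axis at the gridline x = 0; it crosses the z-axis at the gridline z = 0; it crosses the y-axis at the gridline y = 0.
Finally, these observations pin down the coefficients.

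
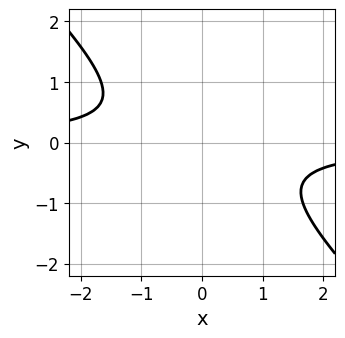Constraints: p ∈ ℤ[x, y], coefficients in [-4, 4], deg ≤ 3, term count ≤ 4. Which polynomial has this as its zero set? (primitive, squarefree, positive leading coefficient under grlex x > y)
3*x*y + 3*y^2 + 2

The degree is 2 — no degree-1 curve has this shape.
From the visible intercepts: the curve avoids every integer y-axis point in the box; the curve avoids every integer x-axis point in the box.
These observations pin down the coefficients.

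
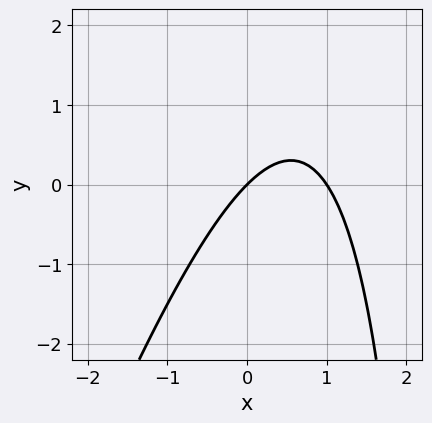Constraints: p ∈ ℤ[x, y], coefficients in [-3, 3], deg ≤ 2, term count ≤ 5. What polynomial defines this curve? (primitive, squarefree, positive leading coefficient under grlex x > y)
1. The degree is 2 — a generic line meets the curve in up to 2 points.
2. From the visible intercepts: one y-axis crossing is at y = 0; the x-axis gridline crossings are at x ∈ {0, 1}.
3. These observations pin down the coefficients.

3*x^2 - x*y - 3*x + 3*y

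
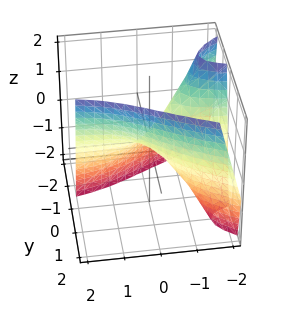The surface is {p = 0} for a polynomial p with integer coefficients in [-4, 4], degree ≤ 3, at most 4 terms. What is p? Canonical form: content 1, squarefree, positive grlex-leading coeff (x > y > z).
(a) Degree: a generic line meets the surface in up to 3 points, so deg p = 3.
(b) Observable constraints: it crosses the y-axis at the gridline y = 0; the visible x-axis segment lies entirely on the surface; one z-axis crossing is at z = 0.
(c) Matching integer coefficients to the picture gives p.

y^3 + 2*x*y - z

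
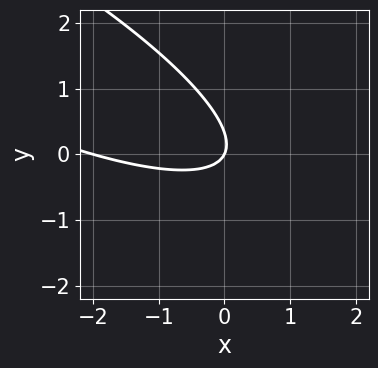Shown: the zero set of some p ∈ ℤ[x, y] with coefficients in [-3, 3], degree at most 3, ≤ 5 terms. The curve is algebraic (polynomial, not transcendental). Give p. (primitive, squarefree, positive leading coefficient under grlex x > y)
x^2 + 3*x*y + 3*y^2 + 2*x - y

1. The degree is 2 — the shape is more complex than any degree-1 curve.
2. Observable constraints: among the integer gridlines, it crosses the x-axis at x ∈ {-2, 0}; it crosses the y-axis at the gridline y = 0.
3. Fitting integer coefficients to these (and the overall shape) gives p.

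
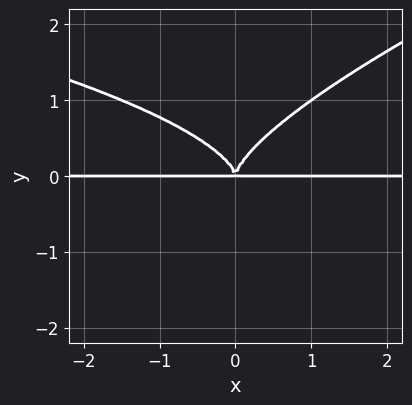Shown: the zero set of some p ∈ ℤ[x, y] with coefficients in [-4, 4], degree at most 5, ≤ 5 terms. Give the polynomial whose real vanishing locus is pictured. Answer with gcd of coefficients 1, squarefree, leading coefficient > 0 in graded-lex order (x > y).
x*y^3 - 3*y^4 + 2*x^2*y

deg p = 4.
Against the integer gridlines: the visible x-axis segment lies entirely on the curve.
The integer polynomial consistent with all of this is the stated p.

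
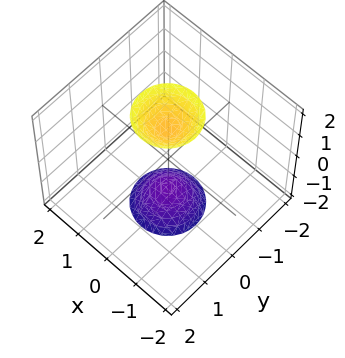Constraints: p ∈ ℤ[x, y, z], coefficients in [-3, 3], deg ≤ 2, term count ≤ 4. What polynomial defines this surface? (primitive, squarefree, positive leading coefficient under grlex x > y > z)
There are 2 components. Treating them together as one polynomial.
deg p = 2. Two separate bowl-shaped sheets opening away from each other; a quadric.
Symmetries: it's symmetric under z → −z, forcing even powers of z; the z-axis is an axis of rotation, so x and y enter only as x² + y².
Observable constraints: the surface avoids every integer x-axis point in the box; it misses every integer gridline on the y-axis; a circular section at z = 2 has radius between 0 and 1.
Solving for integer coefficients yields p as stated.

3*x^2 + 3*y^2 - z^2 + 2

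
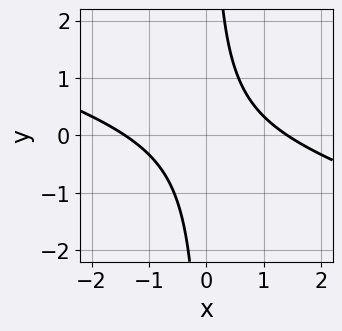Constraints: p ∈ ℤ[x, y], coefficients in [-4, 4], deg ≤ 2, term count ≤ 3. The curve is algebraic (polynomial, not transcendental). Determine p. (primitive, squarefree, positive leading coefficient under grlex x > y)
x^2 + 3*x*y - 2

The degree is 2 — a generic line meets the curve in up to 2 points.
From the visible intercepts: the curve avoids every integer y-axis point in the box.
Matching integer coefficients to the picture gives p.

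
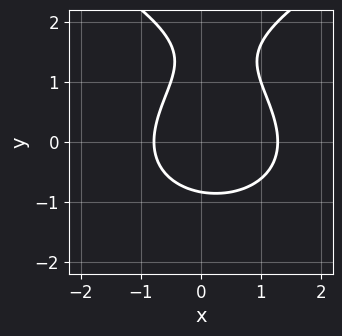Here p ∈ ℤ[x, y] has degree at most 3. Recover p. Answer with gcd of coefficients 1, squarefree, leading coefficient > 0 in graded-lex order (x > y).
1. The degree is 3 — the shape is more complex than any degree-2 curve.
2. Putting this together gives p.

y^3 - 2*x^2 - 2*y^2 + x + 2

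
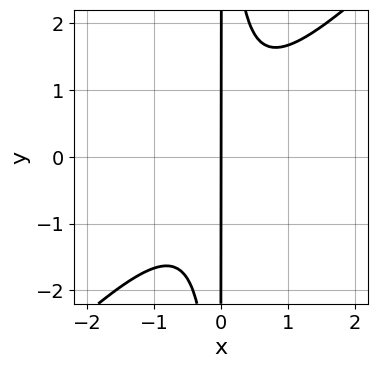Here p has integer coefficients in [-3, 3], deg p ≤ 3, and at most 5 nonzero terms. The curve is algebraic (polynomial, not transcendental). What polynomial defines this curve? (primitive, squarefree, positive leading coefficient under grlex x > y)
(a) deg p = 3. No degree-2 curve has this shape.
(b) From the axis intercepts and sections: one x-axis crossing is at x = 0; the visible y-axis segment lies entirely on the curve.
(c) Solving for integer coefficients yields p as stated.

3*x^3 - 3*x^2*y + 2*x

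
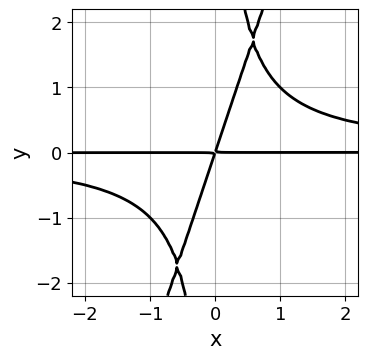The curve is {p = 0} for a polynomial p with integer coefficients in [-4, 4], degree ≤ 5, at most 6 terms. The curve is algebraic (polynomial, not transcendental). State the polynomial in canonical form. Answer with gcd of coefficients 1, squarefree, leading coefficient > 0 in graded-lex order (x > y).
The degree is 4 — no degree-3 curve has this shape.
Checking where it meets the axes: the visible x-axis segment lies entirely on the curve.
These observations pin down the coefficients.

3*x^2*y^2 - x*y^3 - 3*x*y + y^2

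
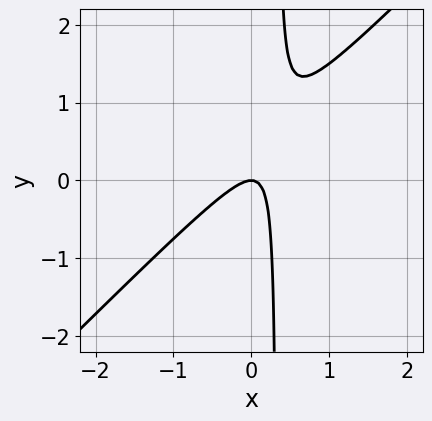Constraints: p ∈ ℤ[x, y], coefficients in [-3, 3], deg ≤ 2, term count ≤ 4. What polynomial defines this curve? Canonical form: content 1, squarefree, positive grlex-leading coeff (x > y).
3*x^2 - 3*x*y + y

(a) The degree is 2 — no degree-1 curve has this shape.
(b) From the visible intercepts: it meets the y-axis at y = 0 (among the integer gridlines); one x-axis crossing is at x = 0.
(c) The integer polynomial consistent with all of this is the stated p.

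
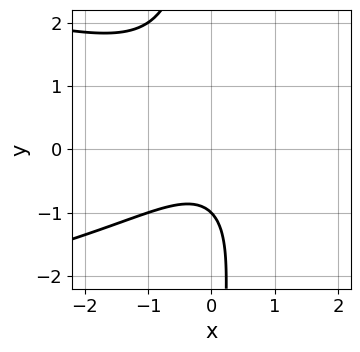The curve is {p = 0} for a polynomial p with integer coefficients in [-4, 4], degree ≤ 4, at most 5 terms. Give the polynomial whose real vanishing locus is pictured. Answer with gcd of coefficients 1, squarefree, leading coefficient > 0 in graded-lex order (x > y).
x*y^2 + x^2 + y + 1

1. The degree is 3 — a generic line meets the curve in up to 3 points.
2. From the axis intercepts and sections: the curve avoids every integer x-axis point in the box; it crosses the y-axis at the gridline y = -1.
3. Together with the visible shape, these determine p as stated.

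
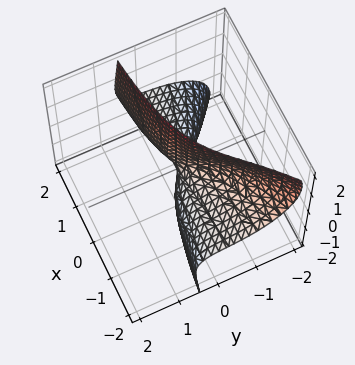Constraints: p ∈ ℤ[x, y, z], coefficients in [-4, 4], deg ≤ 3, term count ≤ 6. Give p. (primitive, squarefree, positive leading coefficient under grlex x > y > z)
3*x*y*z + 2*y^3 + 3*y*z^2 - 3*x*z + y

1. The degree is 3 — the shape is more complex than any degree-2 surface.
2. From the visible intercepts: every point of the x-axis in the box is on the surface; every point of the z-axis in the box is on the surface; it crosses the y-axis at the gridline y = 0.
3. Matching integer coefficients to the picture gives p.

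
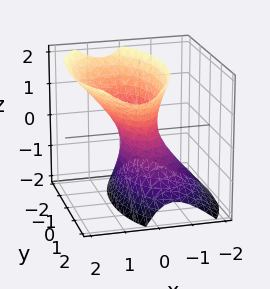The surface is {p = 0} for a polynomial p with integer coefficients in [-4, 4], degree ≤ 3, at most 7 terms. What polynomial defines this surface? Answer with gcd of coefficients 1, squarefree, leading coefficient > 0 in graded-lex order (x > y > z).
Degree: no degree-1 surface has this shape, so deg p = 2.
Checking where it meets the axes: no z-intercept at any integer in the box; the y-axis gridline crossings are at y ∈ {-1, 1}.
The integer polynomial consistent with all of this is the stated p.

3*x^2 - 2*x*z + y^2 - z^2 - 1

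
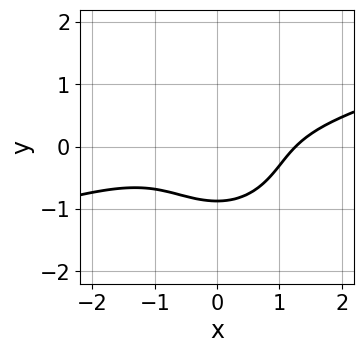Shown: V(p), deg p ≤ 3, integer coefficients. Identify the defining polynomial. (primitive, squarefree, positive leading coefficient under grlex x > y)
x^3 - 3*x^2*y - 3*y^3 - 2

(a) The degree is 3 — a generic line meets the curve in up to 3 points.
(b) Matching integer coefficients to the picture gives p.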